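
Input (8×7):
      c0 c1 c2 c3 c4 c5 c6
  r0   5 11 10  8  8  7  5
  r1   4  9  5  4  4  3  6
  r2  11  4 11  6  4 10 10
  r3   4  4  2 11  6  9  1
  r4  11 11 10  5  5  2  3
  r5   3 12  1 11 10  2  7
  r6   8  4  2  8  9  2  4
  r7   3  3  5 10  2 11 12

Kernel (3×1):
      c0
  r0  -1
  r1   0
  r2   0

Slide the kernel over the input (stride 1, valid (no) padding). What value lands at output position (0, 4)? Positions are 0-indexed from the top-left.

The receptive field on the input at this output position is [8 / 4 / 4]. Elementwise product with the kernel and sum: 8·-1.

-8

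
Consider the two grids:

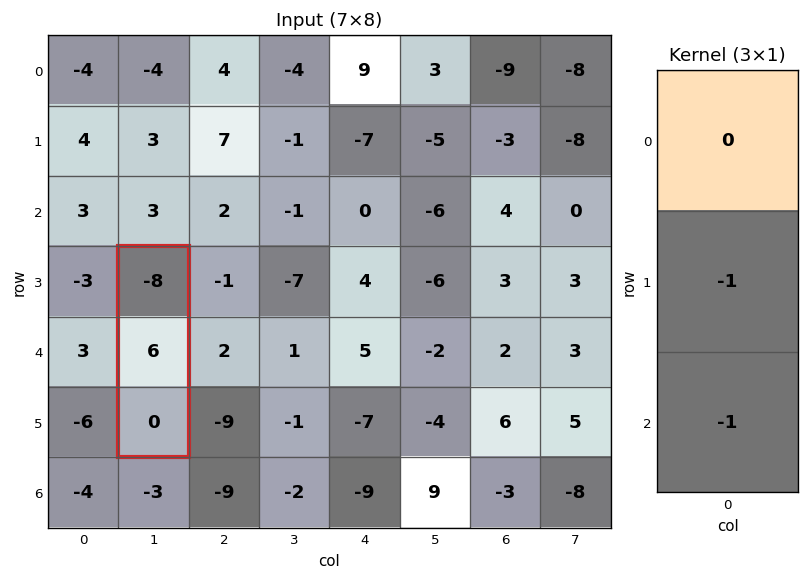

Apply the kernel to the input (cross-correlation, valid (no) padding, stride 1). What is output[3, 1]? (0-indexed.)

The receptive field on the input at this output position is [-8 / 6 / 0]. Elementwise product with the kernel and sum: 6·-1 + 0·-1.

-6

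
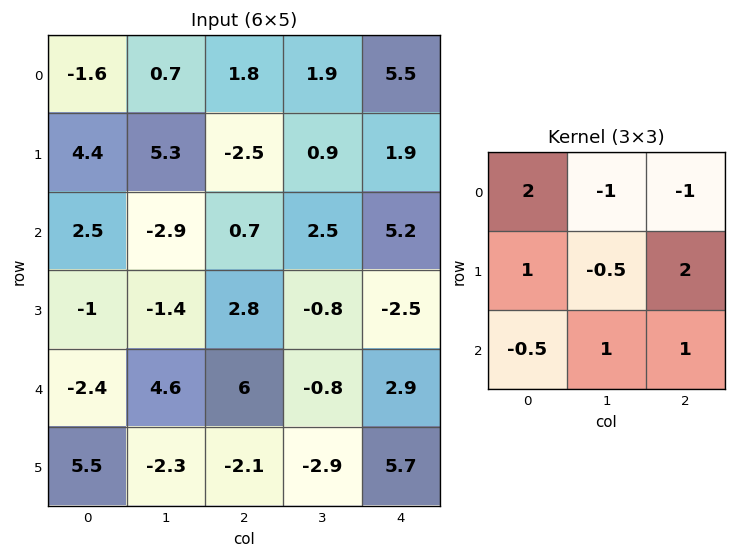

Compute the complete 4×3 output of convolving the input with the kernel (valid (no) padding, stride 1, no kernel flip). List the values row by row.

-12.4 10.7 4.4
13.25 16.65 -2.65
24.3 -10.5 -9
-3.25 -8.65 24.95

Output[0,0]: The receptive field on the input at this output position is [-1.6 0.7 1.8 / 4.4 5.3 -2.5 / 2.5 -2.9 0.7]. Elementwise product with the kernel and sum: -1.6·2 + 0.7·-1 + 1.8·-1 + 4.4·1 + 5.3·-0.5 + -2.5·2 + 2.5·-0.5 + -2.9·1 + 0.7·1.
Output[0,1]: The receptive field on the input at this output position is [0.7 1.8 1.9 / 5.3 -2.5 0.9 / -2.9 0.7 2.5]. Elementwise product with the kernel and sum: 0.7·2 + 1.8·-1 + 1.9·-1 + 5.3·1 + -2.5·-0.5 + 0.9·2 + -2.9·-0.5 + 0.7·1 + 2.5·1.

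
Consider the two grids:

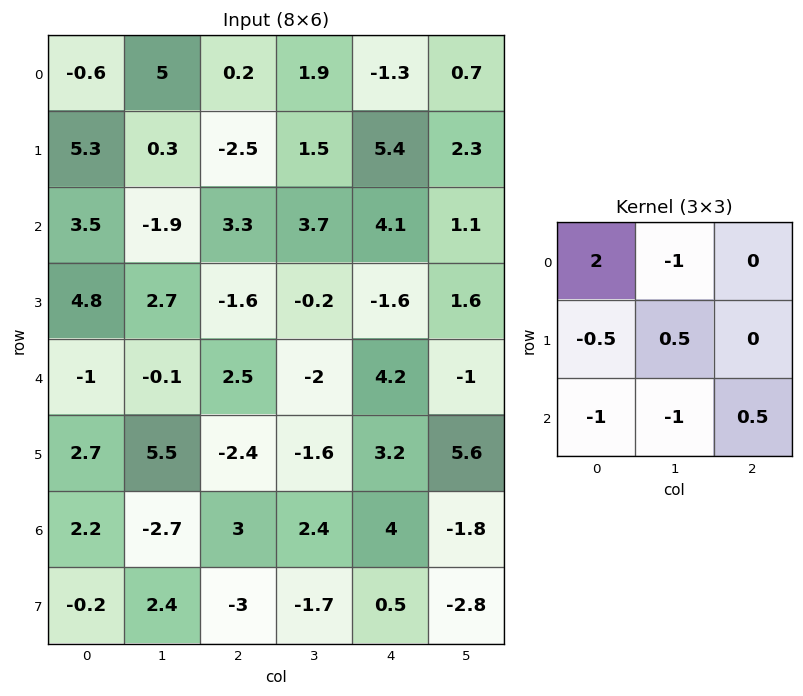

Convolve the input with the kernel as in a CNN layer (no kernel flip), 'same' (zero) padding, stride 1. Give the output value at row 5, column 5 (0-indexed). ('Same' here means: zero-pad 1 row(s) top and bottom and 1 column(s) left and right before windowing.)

8.4

The receptive field on the zero-padded input at this output position is [4.2 -1 0 / 3.2 5.6 0 / 4 -1.8 0]. Elementwise product with the kernel and sum: 4.2·2 + -1·-1 + 3.2·-0.5 + 5.6·0.5 + 4·-1 + -1.8·-1 + 0·0.5.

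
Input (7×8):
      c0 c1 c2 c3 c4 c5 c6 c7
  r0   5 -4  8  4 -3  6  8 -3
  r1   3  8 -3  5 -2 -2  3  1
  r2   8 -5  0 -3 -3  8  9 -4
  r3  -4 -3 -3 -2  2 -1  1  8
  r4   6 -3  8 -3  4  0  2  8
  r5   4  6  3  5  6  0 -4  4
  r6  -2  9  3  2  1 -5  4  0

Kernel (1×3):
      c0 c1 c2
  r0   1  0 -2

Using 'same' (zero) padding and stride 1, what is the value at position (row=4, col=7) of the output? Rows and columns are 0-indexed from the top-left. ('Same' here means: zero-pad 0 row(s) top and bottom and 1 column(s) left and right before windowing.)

The receptive field on the zero-padded input at this output position is [2 8 0]. Elementwise product with the kernel and sum: 2·1 + 0·-2.

2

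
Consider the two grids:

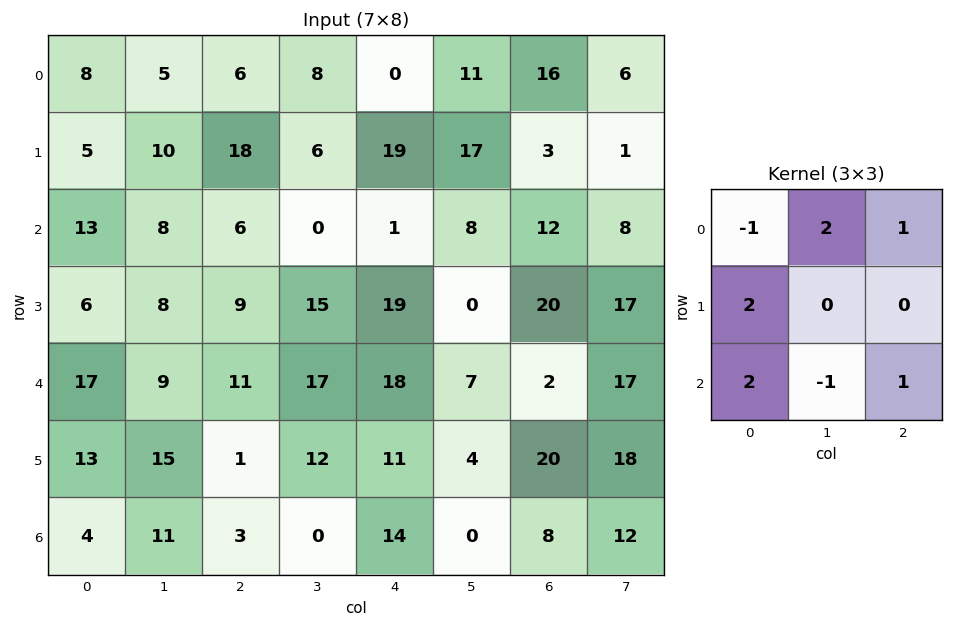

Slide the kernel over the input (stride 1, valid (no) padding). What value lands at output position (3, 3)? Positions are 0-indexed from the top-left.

The receptive field on the input at this output position is [15 19 0 / 17 18 7 / 12 11 4]. Elementwise product with the kernel and sum: 15·-1 + 19·2 + 0·1 + 17·2 + 12·2 + 11·-1 + 4·1.

74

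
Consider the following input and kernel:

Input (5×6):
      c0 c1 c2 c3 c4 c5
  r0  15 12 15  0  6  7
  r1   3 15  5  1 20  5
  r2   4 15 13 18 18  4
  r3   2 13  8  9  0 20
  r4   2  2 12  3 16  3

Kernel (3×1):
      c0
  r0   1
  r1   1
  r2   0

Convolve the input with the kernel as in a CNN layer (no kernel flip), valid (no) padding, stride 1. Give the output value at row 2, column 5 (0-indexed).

The receptive field on the input at this output position is [4 / 20 / 3]. Elementwise product with the kernel and sum: 4·1 + 20·1.

24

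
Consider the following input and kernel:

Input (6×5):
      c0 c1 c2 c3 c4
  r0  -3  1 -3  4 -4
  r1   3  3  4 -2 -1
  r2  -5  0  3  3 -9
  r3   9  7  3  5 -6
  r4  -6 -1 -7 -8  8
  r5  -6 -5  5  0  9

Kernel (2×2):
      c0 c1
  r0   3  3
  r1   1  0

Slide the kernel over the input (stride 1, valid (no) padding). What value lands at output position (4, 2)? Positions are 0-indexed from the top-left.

The receptive field on the input at this output position is [-7 -8 / 5 0]. Elementwise product with the kernel and sum: -7·3 + -8·3 + 5·1.

-40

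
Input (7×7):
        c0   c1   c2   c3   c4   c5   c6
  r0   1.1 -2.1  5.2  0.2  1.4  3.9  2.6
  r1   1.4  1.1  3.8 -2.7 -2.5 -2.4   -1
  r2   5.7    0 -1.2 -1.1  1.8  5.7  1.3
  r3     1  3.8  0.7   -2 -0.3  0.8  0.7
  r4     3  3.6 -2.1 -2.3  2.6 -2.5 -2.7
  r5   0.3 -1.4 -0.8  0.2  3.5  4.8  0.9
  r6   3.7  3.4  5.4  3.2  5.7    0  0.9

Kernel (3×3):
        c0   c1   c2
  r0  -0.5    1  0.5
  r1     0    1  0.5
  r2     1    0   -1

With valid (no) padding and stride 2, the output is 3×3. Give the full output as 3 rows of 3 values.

Output[0,0]: The receptive field on the input at this output position is [1.1 -2.1 5.2 / 1.4 1.1 3.8 / 5.7 0 -1.2]. Elementwise product with the kernel and sum: 1.1·-0.5 + -2.1·1 + 5.2·0.5 + 1.1·1 + 3.8·0.5 + 5.7·1 + -1.2·-1.

9.85 -8.65 2.1
5.8 -6.45 11.9
-2.45 1.7 4.9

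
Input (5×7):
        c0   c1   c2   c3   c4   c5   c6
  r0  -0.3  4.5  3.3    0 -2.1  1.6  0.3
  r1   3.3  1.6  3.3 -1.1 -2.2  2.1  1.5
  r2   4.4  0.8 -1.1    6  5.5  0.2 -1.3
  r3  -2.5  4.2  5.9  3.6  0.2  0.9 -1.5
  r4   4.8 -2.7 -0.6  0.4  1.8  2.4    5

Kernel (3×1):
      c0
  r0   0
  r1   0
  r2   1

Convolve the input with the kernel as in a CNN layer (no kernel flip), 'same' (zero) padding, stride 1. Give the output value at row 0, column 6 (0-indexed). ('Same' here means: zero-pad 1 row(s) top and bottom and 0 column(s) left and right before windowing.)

1.5

The receptive field on the zero-padded input at this output position is [0 / 0.3 / 1.5]. Elementwise product with the kernel and sum: 1.5·1.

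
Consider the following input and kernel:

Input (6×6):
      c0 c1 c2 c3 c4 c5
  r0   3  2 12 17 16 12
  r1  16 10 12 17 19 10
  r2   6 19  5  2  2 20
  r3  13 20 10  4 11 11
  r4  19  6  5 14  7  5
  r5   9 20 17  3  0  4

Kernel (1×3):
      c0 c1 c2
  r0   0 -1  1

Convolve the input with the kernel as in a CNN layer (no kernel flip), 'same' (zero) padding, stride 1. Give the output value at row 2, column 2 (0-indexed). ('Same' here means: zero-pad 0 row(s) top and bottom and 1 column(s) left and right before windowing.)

-3

The receptive field on the zero-padded input at this output position is [19 5 2]. Elementwise product with the kernel and sum: 5·-1 + 2·1.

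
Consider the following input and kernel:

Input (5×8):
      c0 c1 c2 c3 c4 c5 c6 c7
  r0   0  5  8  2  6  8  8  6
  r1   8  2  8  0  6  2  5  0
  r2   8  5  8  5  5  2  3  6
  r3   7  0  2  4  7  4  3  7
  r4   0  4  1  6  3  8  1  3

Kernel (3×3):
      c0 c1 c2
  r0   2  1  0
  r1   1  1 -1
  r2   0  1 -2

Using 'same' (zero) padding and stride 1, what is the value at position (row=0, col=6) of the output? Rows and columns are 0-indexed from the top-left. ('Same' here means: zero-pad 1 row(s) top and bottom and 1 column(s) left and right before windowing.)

The receptive field on the zero-padded input at this output position is [0 0 0 / 8 8 6 / 2 5 0]. Elementwise product with the kernel and sum: 0·2 + 0·1 + 8·1 + 8·1 + 6·-1 + 5·1 + 0·-2.

15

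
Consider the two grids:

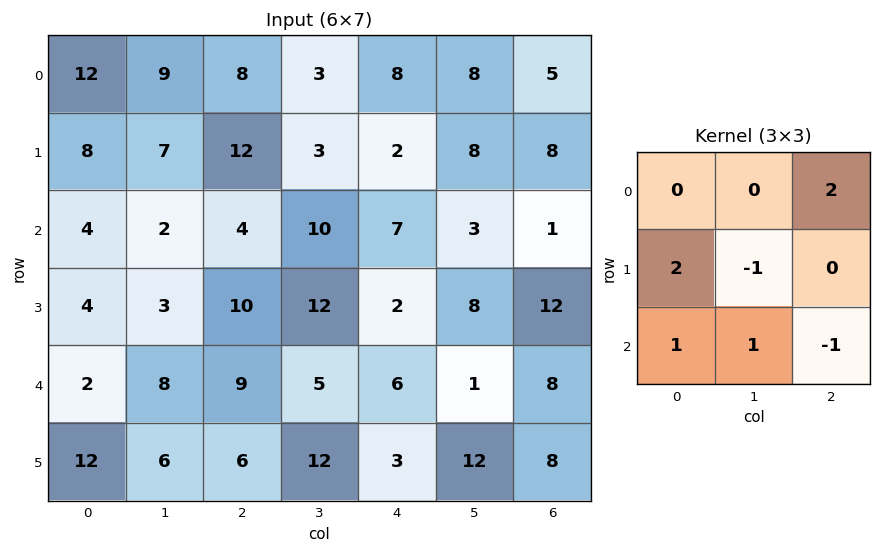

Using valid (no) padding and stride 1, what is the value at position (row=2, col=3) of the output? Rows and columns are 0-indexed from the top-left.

38

The receptive field on the input at this output position is [10 7 3 / 12 2 8 / 5 6 1]. Elementwise product with the kernel and sum: 3·2 + 12·2 + 2·-1 + 5·1 + 6·1 + 1·-1.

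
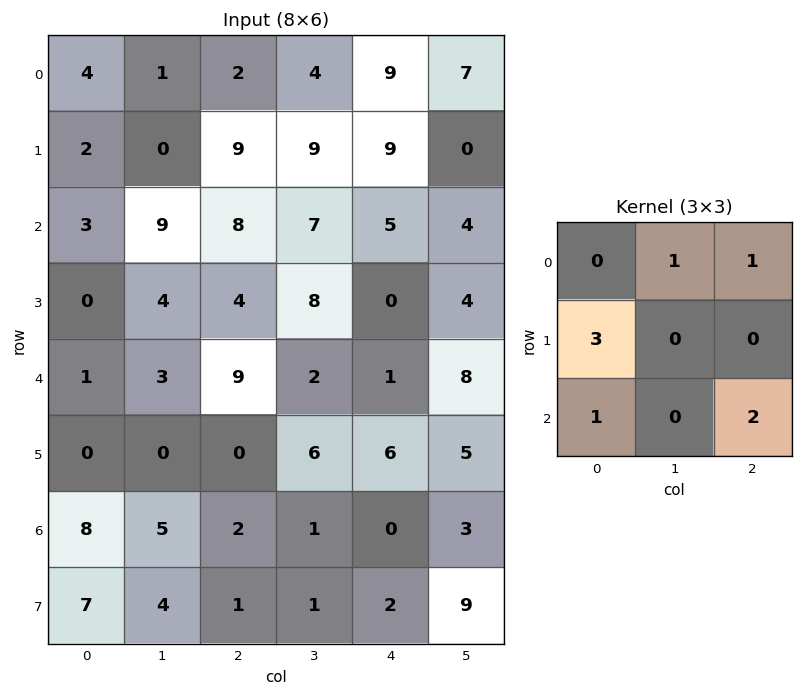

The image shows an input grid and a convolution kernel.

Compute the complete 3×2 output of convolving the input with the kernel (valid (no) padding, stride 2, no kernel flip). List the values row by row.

Output[0,0]: The receptive field on the input at this output position is [4 1 2 / 2 0 9 / 3 9 8]. Elementwise product with the kernel and sum: 1·1 + 2·1 + 2·3 + 3·1 + 8·2.

28 58
36 35
24 5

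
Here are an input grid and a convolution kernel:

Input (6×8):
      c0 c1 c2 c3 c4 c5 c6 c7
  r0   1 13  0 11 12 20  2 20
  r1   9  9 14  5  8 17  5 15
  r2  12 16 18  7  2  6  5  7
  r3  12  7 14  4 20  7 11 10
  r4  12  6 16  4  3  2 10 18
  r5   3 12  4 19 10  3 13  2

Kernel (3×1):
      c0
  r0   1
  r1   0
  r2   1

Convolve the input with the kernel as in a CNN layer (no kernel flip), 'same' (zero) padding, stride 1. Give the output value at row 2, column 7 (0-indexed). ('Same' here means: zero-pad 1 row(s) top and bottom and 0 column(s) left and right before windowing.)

25

The receptive field on the zero-padded input at this output position is [15 / 7 / 10]. Elementwise product with the kernel and sum: 15·1 + 10·1.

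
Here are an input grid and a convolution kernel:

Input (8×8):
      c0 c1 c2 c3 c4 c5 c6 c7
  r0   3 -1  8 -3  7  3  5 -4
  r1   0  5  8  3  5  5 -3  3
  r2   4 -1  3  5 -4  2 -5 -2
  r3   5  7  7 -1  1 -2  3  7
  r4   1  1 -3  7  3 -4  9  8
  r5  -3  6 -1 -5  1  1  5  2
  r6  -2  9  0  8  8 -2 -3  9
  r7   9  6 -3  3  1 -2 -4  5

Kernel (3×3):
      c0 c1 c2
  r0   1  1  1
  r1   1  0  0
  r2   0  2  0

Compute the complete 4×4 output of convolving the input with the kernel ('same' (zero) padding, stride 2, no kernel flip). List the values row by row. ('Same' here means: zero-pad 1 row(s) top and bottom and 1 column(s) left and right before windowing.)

0 15 7 -3
15 29 20 13
6 12 7 14
21 3 7 -2

Output[0,0]: The receptive field on the zero-padded input at this output position is [0 0 0 / 0 3 -1 / 0 0 5]. Elementwise product with the kernel and sum: 0·1 + 0·1 + 0·1 + 0·1 + 0·2.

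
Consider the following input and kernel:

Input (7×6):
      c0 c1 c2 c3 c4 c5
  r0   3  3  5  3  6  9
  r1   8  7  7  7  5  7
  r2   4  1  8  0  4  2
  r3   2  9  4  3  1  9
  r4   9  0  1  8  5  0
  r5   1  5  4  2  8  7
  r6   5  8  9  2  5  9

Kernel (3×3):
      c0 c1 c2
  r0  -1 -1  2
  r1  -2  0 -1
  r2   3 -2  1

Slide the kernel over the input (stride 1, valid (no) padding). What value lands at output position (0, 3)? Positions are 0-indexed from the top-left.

-18

The receptive field on the input at this output position is [3 6 9 / 7 5 7 / 0 4 2]. Elementwise product with the kernel and sum: 3·-1 + 6·-1 + 9·2 + 7·-2 + 7·-1 + 0·3 + 4·-2 + 2·1.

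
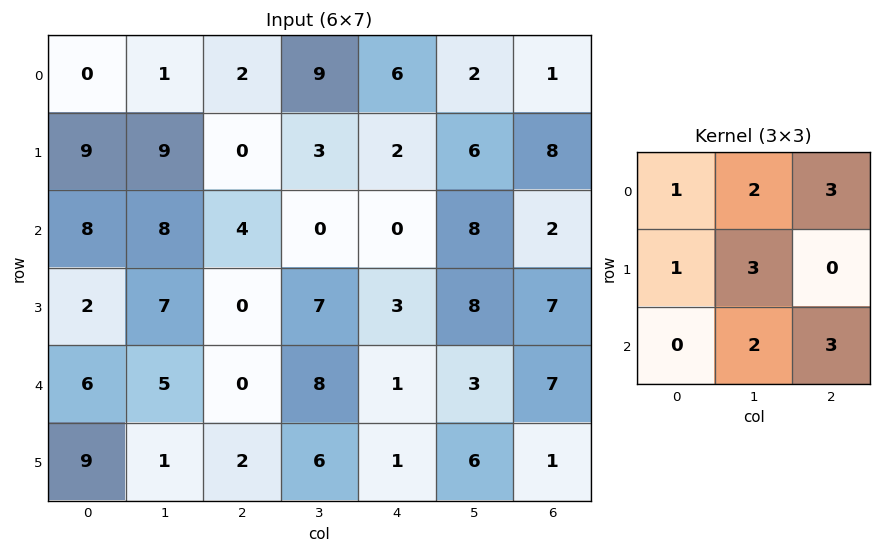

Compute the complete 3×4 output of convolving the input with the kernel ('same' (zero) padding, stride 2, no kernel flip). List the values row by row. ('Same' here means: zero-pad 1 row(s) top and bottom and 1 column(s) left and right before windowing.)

45 16 49 21
94 59 55 50
64 55 68 48

Output[0,0]: The receptive field on the zero-padded input at this output position is [0 0 0 / 0 0 1 / 0 9 9]. Elementwise product with the kernel and sum: 0·1 + 0·2 + 0·3 + 0·1 + 0·3 + 9·2 + 9·3.
Output[0,1]: The receptive field on the zero-padded input at this output position is [0 0 0 / 1 2 9 / 9 0 3]. Elementwise product with the kernel and sum: 0·1 + 0·2 + 0·3 + 1·1 + 2·3 + 0·2 + 3·3.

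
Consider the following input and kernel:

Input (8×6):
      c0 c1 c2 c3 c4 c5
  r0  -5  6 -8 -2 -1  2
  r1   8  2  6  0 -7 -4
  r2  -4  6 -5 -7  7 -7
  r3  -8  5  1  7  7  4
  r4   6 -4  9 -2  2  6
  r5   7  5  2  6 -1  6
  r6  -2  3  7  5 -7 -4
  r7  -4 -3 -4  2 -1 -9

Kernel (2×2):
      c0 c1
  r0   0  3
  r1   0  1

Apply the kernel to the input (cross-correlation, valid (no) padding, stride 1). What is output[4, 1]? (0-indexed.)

29

The receptive field on the input at this output position is [-4 9 / 5 2]. Elementwise product with the kernel and sum: 9·3 + 2·1.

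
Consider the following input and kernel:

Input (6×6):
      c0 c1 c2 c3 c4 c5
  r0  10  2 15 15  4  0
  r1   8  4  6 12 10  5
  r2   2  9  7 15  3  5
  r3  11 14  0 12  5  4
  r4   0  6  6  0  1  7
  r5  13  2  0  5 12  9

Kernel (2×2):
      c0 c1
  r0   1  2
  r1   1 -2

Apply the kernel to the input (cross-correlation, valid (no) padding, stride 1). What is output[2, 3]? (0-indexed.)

The receptive field on the input at this output position is [15 3 / 12 5]. Elementwise product with the kernel and sum: 15·1 + 3·2 + 12·1 + 5·-2.

23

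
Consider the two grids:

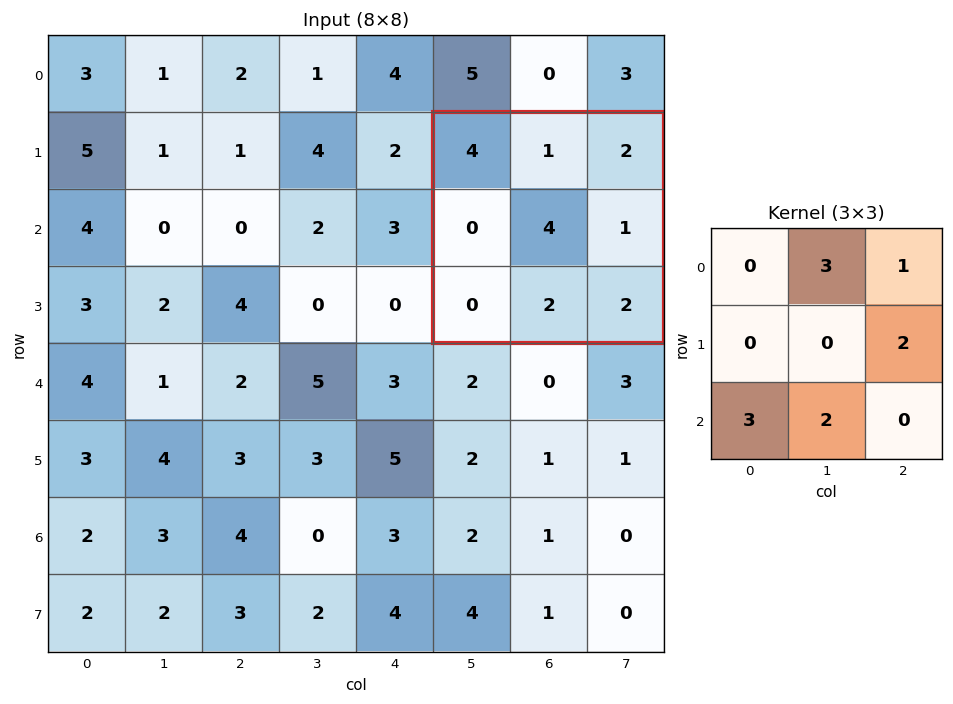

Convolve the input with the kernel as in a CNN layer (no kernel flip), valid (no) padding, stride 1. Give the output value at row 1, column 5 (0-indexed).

The receptive field on the input at this output position is [4 1 2 / 0 4 1 / 0 2 2]. Elementwise product with the kernel and sum: 1·3 + 2·1 + 1·2 + 0·3 + 2·2.

11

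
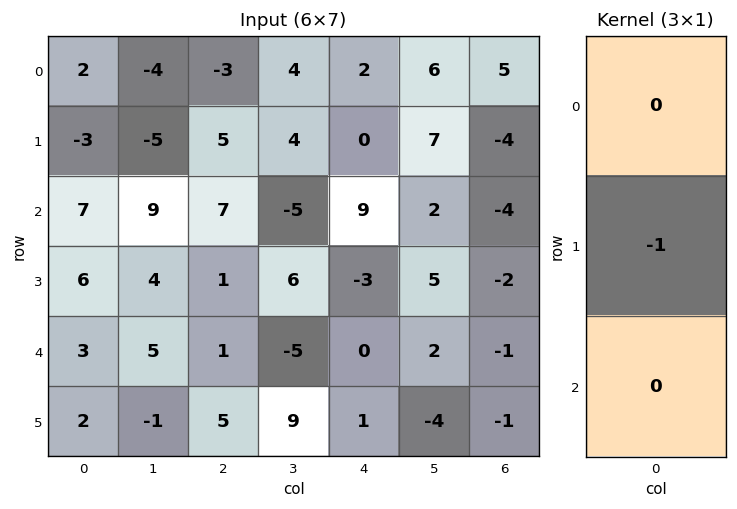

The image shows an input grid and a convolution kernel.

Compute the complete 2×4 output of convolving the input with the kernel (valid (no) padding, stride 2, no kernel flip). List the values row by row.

3 -5 0 4
-6 -1 3 2

Output[0,0]: The receptive field on the input at this output position is [2 / -3 / 7]. Elementwise product with the kernel and sum: -3·-1.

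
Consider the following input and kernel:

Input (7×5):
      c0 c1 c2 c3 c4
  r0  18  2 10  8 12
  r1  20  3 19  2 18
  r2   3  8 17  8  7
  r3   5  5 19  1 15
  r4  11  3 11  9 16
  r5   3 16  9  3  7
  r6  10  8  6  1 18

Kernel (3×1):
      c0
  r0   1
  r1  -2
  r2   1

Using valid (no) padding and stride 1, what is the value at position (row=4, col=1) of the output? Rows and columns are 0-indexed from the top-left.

The receptive field on the input at this output position is [3 / 16 / 8]. Elementwise product with the kernel and sum: 3·1 + 16·-2 + 8·1.

-21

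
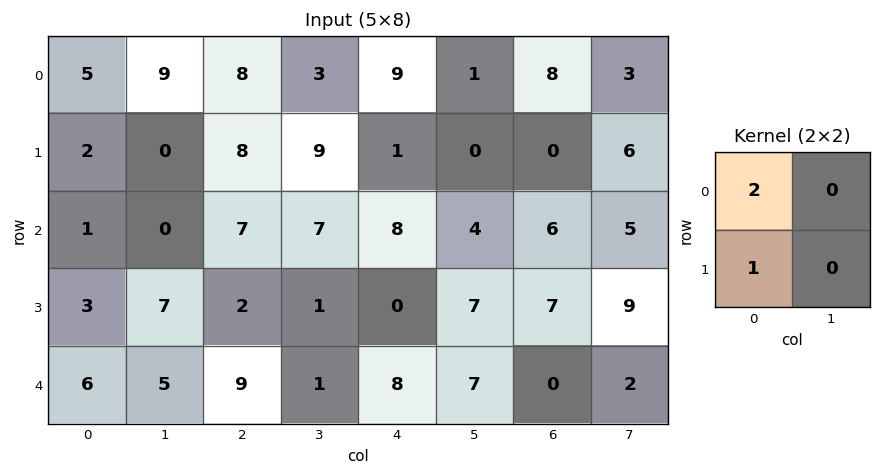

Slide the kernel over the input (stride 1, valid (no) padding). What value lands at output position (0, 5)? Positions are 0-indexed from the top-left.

The receptive field on the input at this output position is [1 8 / 0 0]. Elementwise product with the kernel and sum: 1·2 + 0·1.

2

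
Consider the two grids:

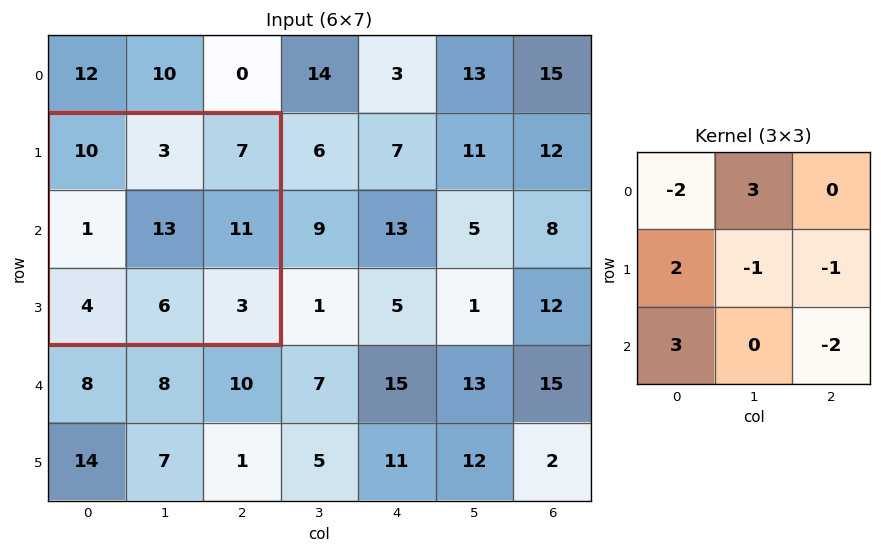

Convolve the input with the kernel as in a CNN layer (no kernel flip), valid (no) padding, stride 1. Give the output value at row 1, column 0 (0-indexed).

The receptive field on the input at this output position is [10 3 7 / 1 13 11 / 4 6 3]. Elementwise product with the kernel and sum: 10·-2 + 3·3 + 1·2 + 13·-1 + 11·-1 + 4·3 + 3·-2.

-27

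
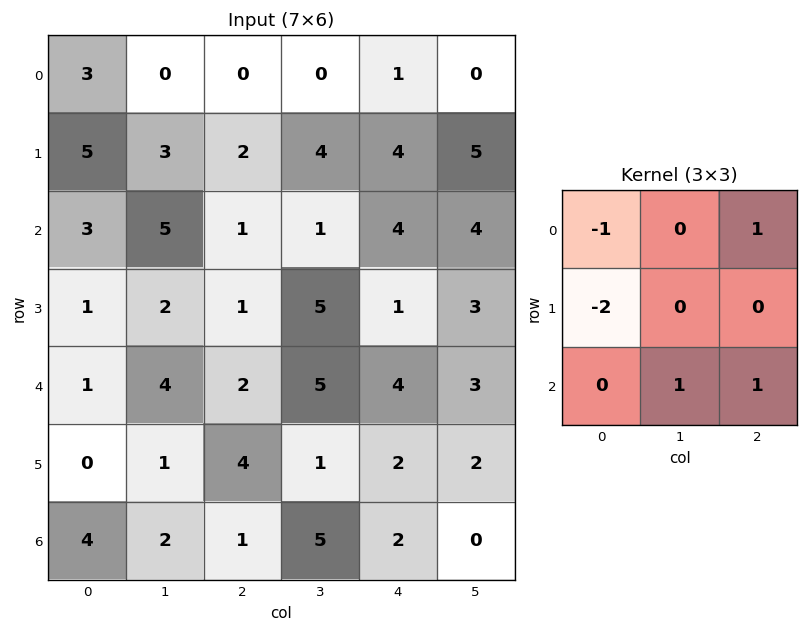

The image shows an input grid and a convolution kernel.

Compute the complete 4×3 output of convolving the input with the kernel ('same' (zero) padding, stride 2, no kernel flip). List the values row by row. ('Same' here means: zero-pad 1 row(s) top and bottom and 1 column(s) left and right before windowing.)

8 6 9
6 -3 3
3 0 -8
1 -4 -9

Output[0,0]: The receptive field on the zero-padded input at this output position is [0 0 0 / 0 3 0 / 0 5 3]. Elementwise product with the kernel and sum: 0·-1 + 0·1 + 0·-2 + 5·1 + 3·1.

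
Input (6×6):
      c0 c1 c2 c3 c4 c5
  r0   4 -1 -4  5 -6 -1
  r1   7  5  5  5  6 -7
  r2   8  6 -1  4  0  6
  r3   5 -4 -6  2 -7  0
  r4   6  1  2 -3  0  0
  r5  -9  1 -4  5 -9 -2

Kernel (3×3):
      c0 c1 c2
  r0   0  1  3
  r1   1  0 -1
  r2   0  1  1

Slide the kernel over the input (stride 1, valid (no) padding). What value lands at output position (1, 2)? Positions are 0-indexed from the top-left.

17

The receptive field on the input at this output position is [5 5 6 / -1 4 0 / -6 2 -7]. Elementwise product with the kernel and sum: 5·1 + 6·3 + -1·1 + 0·-1 + 2·1 + -7·1.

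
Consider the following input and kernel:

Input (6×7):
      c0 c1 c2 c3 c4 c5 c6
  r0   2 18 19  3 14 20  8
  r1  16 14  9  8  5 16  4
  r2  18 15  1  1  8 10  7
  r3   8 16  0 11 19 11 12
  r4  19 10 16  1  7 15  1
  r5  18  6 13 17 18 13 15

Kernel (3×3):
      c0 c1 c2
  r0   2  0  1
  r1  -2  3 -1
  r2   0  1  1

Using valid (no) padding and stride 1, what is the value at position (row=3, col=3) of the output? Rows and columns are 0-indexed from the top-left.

The receptive field on the input at this output position is [11 19 11 / 1 7 15 / 17 18 13]. Elementwise product with the kernel and sum: 11·2 + 11·1 + 1·-2 + 7·3 + 15·-1 + 18·1 + 13·1.

68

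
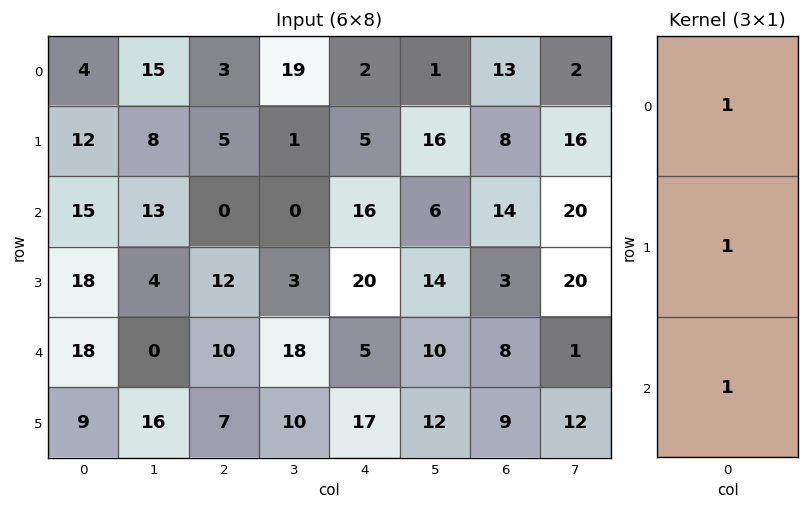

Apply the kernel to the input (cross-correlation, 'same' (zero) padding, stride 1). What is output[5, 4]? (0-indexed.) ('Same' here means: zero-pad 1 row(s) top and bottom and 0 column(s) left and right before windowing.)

The receptive field on the zero-padded input at this output position is [5 / 17 / 0]. Elementwise product with the kernel and sum: 5·1 + 17·1 + 0·1.

22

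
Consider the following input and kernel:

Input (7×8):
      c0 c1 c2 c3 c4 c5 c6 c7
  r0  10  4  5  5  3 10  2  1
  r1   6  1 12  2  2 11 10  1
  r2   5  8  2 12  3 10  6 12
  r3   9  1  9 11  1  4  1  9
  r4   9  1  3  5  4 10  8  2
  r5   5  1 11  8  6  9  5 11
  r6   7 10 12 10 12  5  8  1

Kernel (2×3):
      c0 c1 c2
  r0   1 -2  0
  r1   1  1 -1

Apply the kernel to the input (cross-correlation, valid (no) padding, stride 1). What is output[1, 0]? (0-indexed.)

The receptive field on the input at this output position is [6 1 12 / 5 8 2]. Elementwise product with the kernel and sum: 6·1 + 1·-2 + 5·1 + 8·1 + 2·-1.

15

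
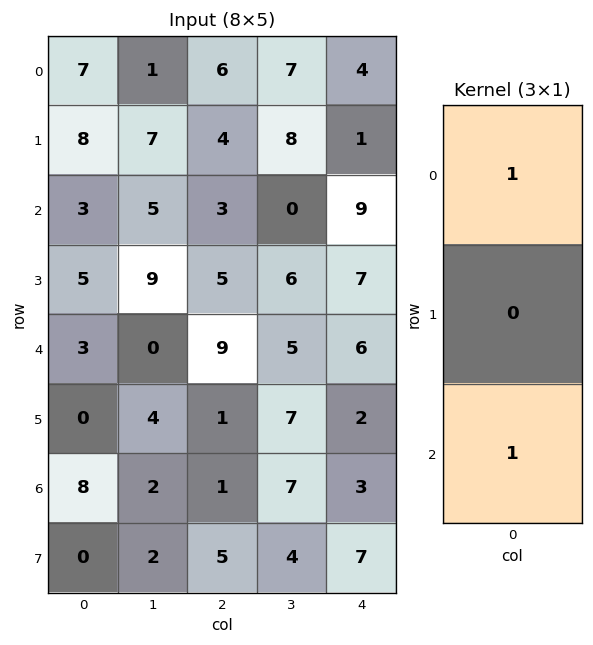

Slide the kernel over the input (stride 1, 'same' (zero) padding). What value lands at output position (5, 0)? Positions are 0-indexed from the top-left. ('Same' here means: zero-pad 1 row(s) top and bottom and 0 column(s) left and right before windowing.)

The receptive field on the zero-padded input at this output position is [3 / 0 / 8]. Elementwise product with the kernel and sum: 3·1 + 8·1.

11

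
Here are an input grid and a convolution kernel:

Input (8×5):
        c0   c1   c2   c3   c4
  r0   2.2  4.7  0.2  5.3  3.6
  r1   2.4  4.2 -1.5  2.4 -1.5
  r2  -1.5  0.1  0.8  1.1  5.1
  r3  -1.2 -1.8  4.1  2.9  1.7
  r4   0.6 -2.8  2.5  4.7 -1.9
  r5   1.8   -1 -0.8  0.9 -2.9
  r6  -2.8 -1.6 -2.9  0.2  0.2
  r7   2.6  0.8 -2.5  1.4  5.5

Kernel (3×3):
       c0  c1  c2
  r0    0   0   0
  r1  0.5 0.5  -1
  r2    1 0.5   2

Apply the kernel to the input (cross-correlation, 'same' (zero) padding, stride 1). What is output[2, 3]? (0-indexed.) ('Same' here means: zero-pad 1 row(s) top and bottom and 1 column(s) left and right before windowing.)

4.8

The receptive field on the zero-padded input at this output position is [-1.5 2.4 -1.5 / 0.8 1.1 5.1 / 4.1 2.9 1.7]. Elementwise product with the kernel and sum: 0.8·0.5 + 1.1·0.5 + 5.1·-1 + 4.1·1 + 2.9·0.5 + 1.7·2.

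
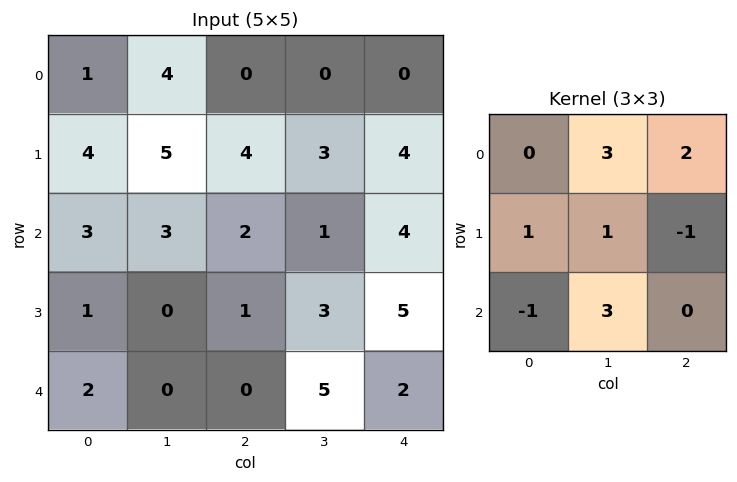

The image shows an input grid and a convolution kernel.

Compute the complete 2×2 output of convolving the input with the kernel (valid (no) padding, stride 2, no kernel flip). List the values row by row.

23 4
11 25

Output[0,0]: The receptive field on the input at this output position is [1 4 0 / 4 5 4 / 3 3 2]. Elementwise product with the kernel and sum: 4·3 + 0·2 + 4·1 + 5·1 + 4·-1 + 3·-1 + 3·3.
Output[0,1]: The receptive field on the input at this output position is [0 0 0 / 4 3 4 / 2 1 4]. Elementwise product with the kernel and sum: 0·3 + 0·2 + 4·1 + 3·1 + 4·-1 + 2·-1 + 1·3.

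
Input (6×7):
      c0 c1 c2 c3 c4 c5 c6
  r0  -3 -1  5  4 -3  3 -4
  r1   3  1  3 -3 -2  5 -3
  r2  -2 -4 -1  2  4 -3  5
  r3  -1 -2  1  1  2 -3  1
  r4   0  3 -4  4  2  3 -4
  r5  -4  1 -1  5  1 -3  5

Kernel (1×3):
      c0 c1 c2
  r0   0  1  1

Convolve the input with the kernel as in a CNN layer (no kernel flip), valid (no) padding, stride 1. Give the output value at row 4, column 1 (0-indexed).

The receptive field on the input at this output position is [3 -4 4]. Elementwise product with the kernel and sum: -4·1 + 4·1.

0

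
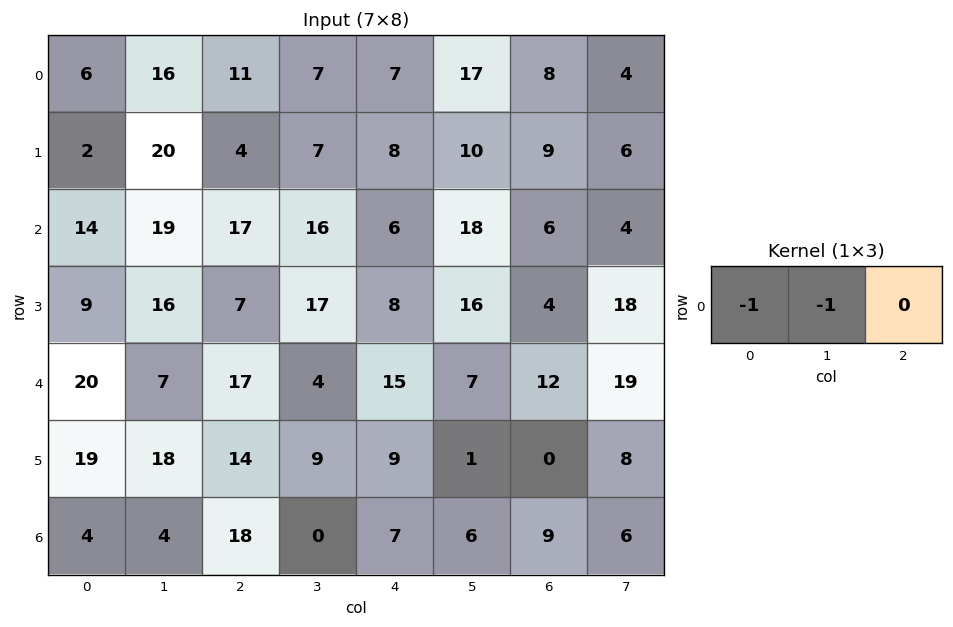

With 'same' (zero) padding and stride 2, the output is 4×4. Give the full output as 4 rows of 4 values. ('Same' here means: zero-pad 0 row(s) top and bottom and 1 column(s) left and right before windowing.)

Output[0,0]: The receptive field on the zero-padded input at this output position is [0 6 16]. Elementwise product with the kernel and sum: 0·-1 + 6·-1.

-6 -27 -14 -25
-14 -36 -22 -24
-20 -24 -19 -19
-4 -22 -7 -15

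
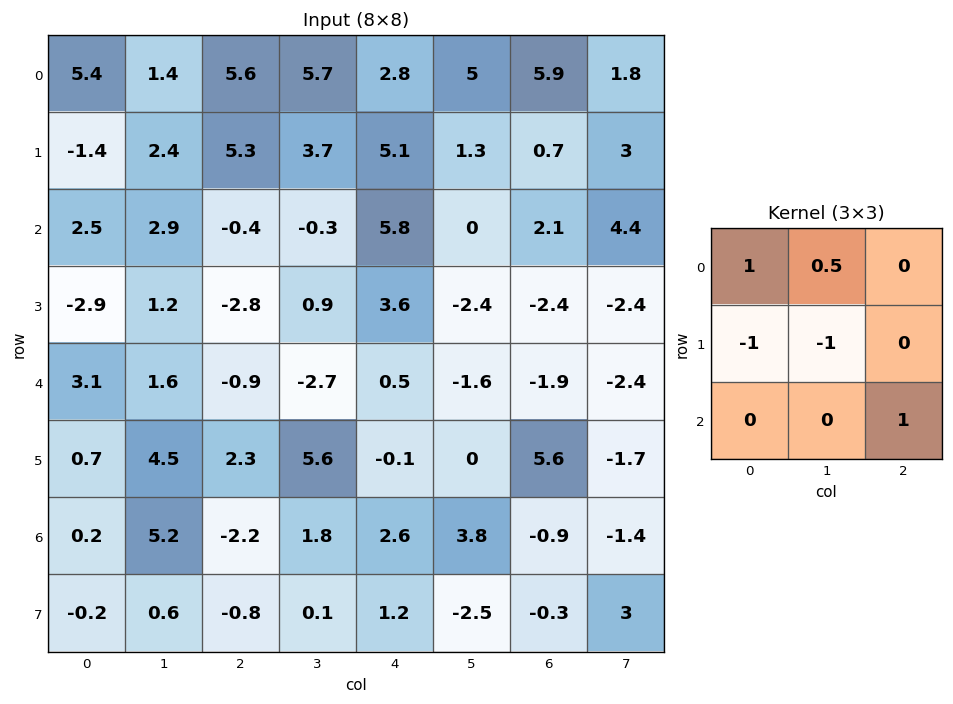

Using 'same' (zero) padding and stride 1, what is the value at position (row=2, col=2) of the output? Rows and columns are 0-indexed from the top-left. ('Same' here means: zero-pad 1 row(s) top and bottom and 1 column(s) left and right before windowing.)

The receptive field on the zero-padded input at this output position is [2.4 5.3 3.7 / 2.9 -0.4 -0.3 / 1.2 -2.8 0.9]. Elementwise product with the kernel and sum: 2.4·1 + 5.3·0.5 + 2.9·-1 + -0.4·-1 + 0.9·1.

3.45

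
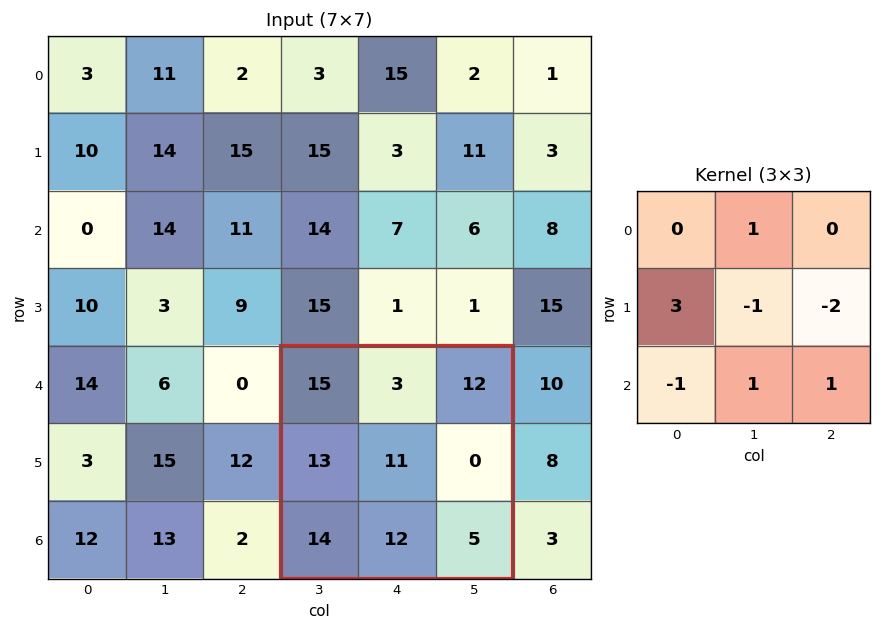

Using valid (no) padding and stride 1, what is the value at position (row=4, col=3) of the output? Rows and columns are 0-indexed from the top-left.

34

The receptive field on the input at this output position is [15 3 12 / 13 11 0 / 14 12 5]. Elementwise product with the kernel and sum: 3·1 + 13·3 + 11·-1 + 0·-2 + 14·-1 + 12·1 + 5·1.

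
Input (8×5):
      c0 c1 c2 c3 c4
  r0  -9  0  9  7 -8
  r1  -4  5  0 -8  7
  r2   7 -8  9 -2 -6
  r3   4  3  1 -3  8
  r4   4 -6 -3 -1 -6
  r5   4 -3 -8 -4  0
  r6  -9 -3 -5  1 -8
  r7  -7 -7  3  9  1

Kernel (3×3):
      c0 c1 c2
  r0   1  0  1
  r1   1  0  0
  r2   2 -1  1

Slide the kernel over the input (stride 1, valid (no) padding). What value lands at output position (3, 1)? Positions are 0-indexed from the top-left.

-8

The receptive field on the input at this output position is [3 1 -3 / -6 -3 -1 / -3 -8 -4]. Elementwise product with the kernel and sum: 3·1 + -3·1 + -6·1 + -3·2 + -8·-1 + -4·1.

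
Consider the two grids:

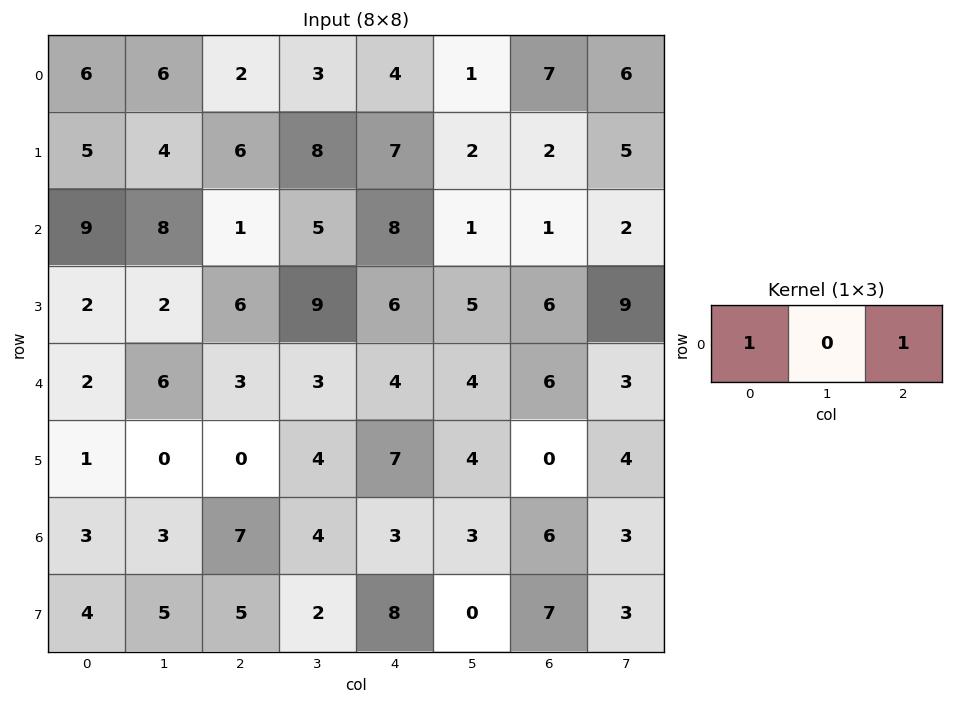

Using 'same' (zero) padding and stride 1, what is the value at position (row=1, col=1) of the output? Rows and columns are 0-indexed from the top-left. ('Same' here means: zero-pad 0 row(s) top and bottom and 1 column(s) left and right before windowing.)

11

The receptive field on the zero-padded input at this output position is [5 4 6]. Elementwise product with the kernel and sum: 5·1 + 6·1.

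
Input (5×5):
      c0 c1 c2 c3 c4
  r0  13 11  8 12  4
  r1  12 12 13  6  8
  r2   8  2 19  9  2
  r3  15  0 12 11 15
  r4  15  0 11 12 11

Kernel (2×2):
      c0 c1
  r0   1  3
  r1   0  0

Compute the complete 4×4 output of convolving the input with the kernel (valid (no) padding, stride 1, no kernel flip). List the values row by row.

46 35 44 24
48 51 31 30
14 59 46 15
15 36 45 56

Output[0,0]: The receptive field on the input at this output position is [13 11 / 12 12]. Elementwise product with the kernel and sum: 13·1 + 11·3.
Output[0,1]: The receptive field on the input at this output position is [11 8 / 12 13]. Elementwise product with the kernel and sum: 11·1 + 8·3.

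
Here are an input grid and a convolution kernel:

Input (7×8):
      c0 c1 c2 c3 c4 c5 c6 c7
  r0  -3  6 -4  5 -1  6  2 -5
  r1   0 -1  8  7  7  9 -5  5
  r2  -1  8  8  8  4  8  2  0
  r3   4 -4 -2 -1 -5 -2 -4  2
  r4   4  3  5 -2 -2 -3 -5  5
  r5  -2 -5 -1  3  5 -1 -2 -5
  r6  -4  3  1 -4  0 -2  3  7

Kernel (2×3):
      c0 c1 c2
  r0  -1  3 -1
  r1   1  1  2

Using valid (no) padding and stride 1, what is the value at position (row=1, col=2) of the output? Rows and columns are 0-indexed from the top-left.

The receptive field on the input at this output position is [8 7 7 / 8 8 4]. Elementwise product with the kernel and sum: 8·-1 + 7·3 + 7·-1 + 8·1 + 8·1 + 4·2.

30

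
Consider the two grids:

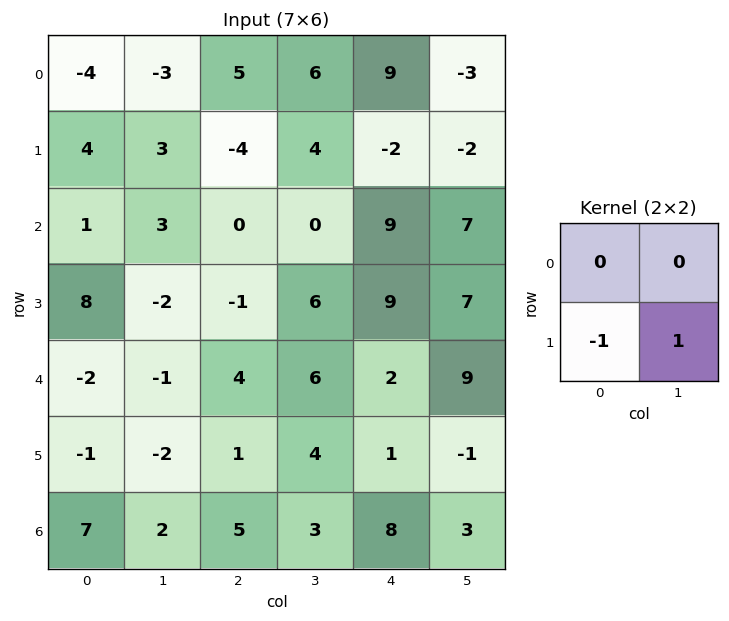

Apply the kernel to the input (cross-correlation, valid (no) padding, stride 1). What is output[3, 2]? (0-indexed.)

2

The receptive field on the input at this output position is [-1 6 / 4 6]. Elementwise product with the kernel and sum: 4·-1 + 6·1.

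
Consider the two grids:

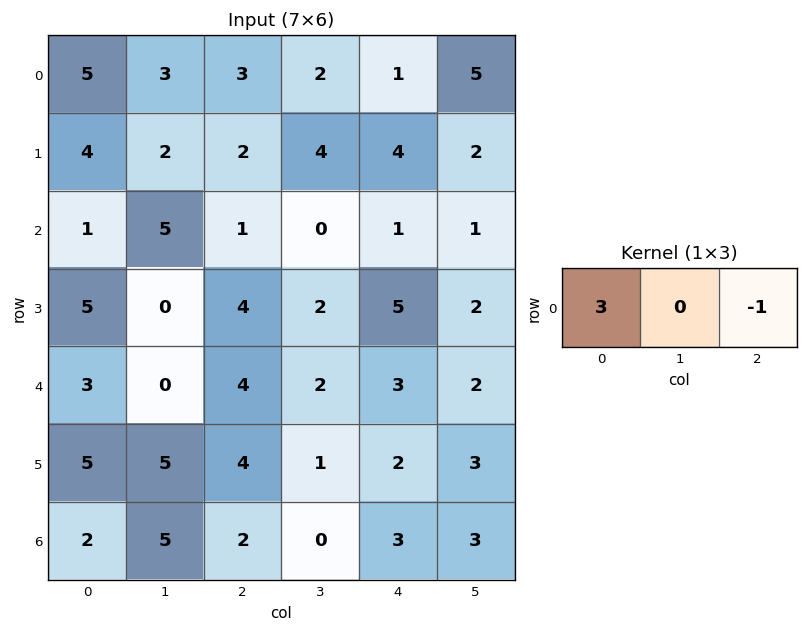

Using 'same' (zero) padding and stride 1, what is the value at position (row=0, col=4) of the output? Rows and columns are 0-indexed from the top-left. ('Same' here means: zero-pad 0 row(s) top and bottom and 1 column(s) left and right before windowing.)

1

The receptive field on the zero-padded input at this output position is [2 1 5]. Elementwise product with the kernel and sum: 2·3 + 5·-1.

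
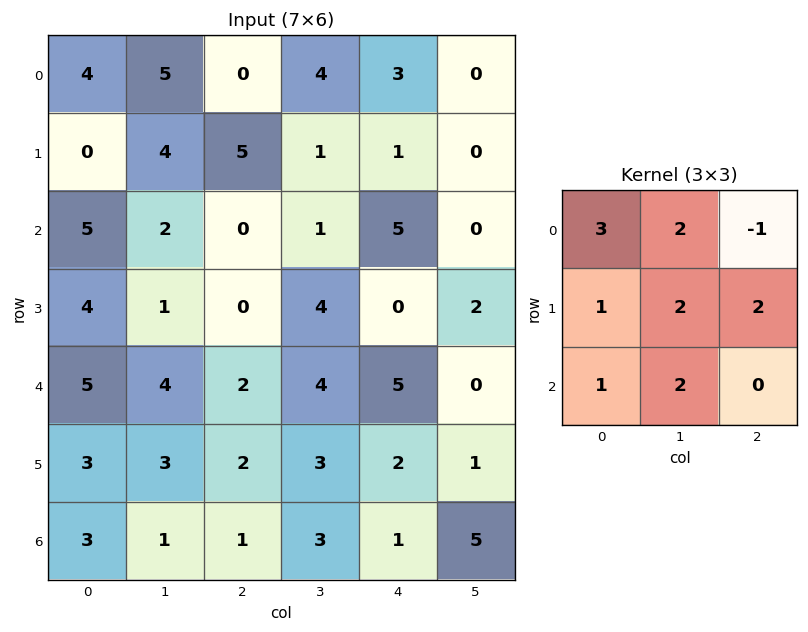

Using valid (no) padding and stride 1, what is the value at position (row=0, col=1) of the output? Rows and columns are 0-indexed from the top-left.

29

The receptive field on the input at this output position is [5 0 4 / 4 5 1 / 2 0 1]. Elementwise product with the kernel and sum: 5·3 + 0·2 + 4·-1 + 4·1 + 5·2 + 1·2 + 2·1 + 0·2.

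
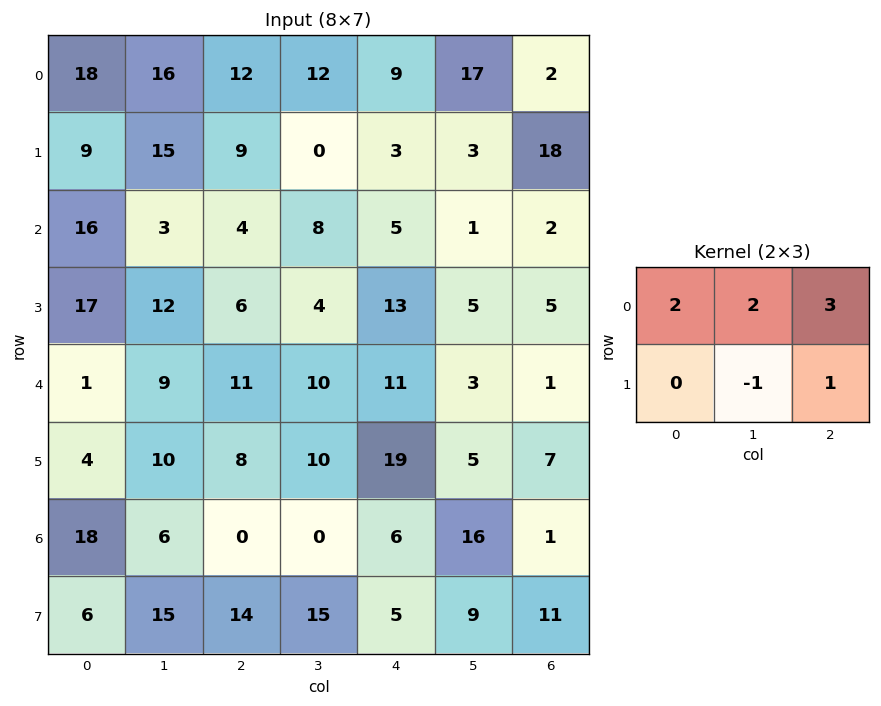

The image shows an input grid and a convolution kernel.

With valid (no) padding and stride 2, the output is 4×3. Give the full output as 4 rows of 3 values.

98 78 73
44 48 18
51 84 33
47 8 49

Output[0,0]: The receptive field on the input at this output position is [18 16 12 / 9 15 9]. Elementwise product with the kernel and sum: 18·2 + 16·2 + 12·3 + 15·-1 + 9·1.
Output[0,1]: The receptive field on the input at this output position is [12 12 9 / 9 0 3]. Elementwise product with the kernel and sum: 12·2 + 12·2 + 9·3 + 0·-1 + 3·1.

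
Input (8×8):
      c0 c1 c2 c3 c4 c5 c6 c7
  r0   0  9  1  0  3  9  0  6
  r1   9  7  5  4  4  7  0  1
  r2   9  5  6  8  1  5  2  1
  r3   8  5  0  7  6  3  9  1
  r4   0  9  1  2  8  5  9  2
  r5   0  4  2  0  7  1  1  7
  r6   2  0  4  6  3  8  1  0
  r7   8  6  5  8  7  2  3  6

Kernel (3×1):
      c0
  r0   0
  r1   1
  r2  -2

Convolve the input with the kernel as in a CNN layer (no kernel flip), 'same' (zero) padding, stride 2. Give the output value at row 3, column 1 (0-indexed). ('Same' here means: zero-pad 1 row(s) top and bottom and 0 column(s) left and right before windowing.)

-6

The receptive field on the zero-padded input at this output position is [2 / 4 / 5]. Elementwise product with the kernel and sum: 4·1 + 5·-2.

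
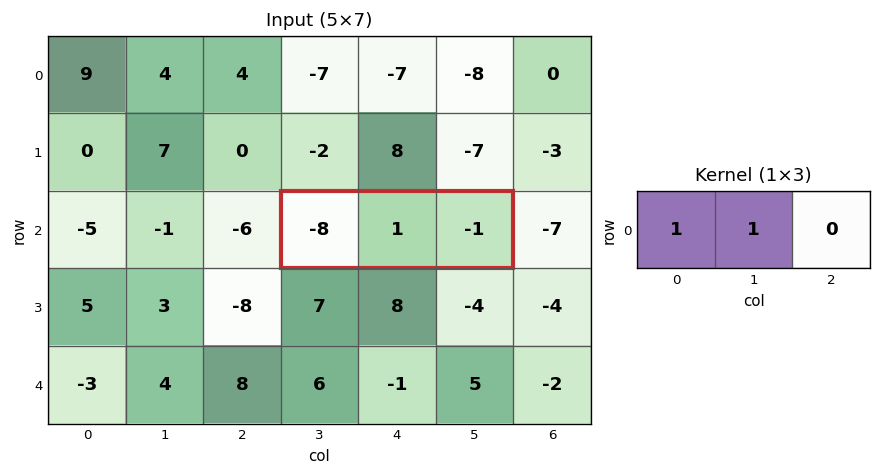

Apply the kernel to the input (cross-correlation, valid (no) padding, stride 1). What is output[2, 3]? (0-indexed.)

The receptive field on the input at this output position is [-8 1 -1]. Elementwise product with the kernel and sum: -8·1 + 1·1.

-7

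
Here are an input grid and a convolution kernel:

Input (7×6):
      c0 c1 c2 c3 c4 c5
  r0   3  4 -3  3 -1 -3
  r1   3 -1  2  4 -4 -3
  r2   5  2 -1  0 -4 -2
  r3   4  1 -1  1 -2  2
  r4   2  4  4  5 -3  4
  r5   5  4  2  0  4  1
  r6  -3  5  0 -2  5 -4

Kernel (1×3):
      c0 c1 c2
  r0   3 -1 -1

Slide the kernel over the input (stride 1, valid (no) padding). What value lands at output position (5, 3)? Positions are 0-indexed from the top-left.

-5

The receptive field on the input at this output position is [0 4 1]. Elementwise product with the kernel and sum: 0·3 + 4·-1 + 1·-1.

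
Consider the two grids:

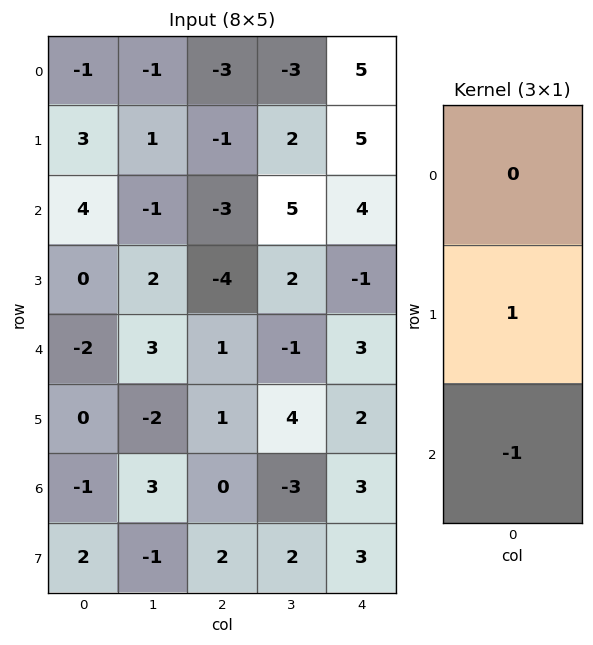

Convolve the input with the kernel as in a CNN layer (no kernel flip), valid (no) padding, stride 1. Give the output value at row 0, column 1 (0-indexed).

The receptive field on the input at this output position is [-1 / 1 / -1]. Elementwise product with the kernel and sum: 1·1 + -1·-1.

2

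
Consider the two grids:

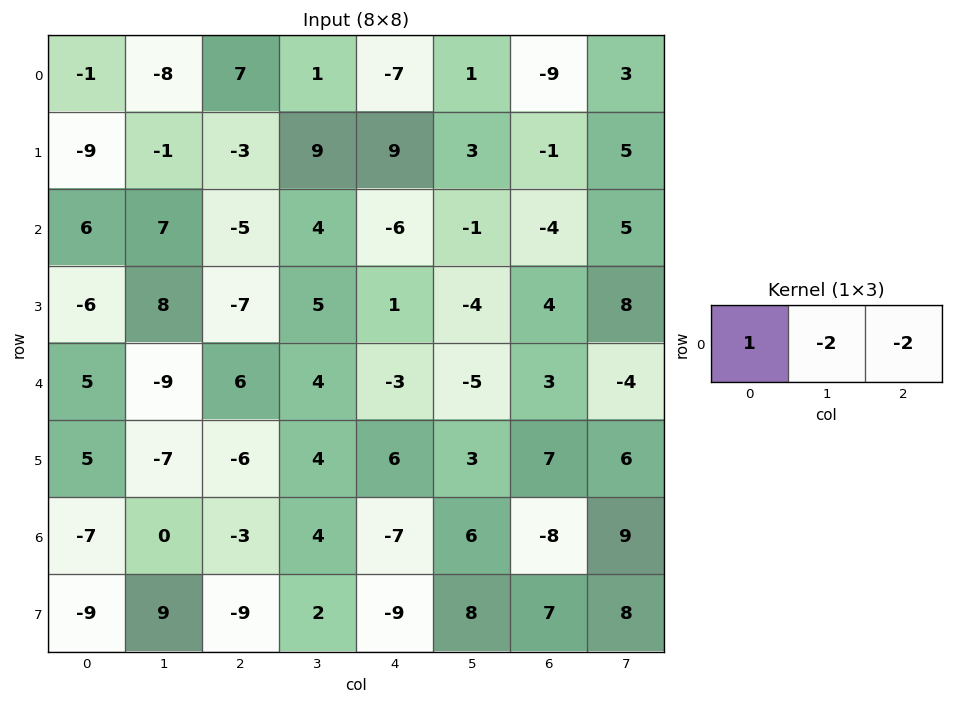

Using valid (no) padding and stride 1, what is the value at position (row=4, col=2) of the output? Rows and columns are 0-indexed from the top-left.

4

The receptive field on the input at this output position is [6 4 -3]. Elementwise product with the kernel and sum: 6·1 + 4·-2 + -3·-2.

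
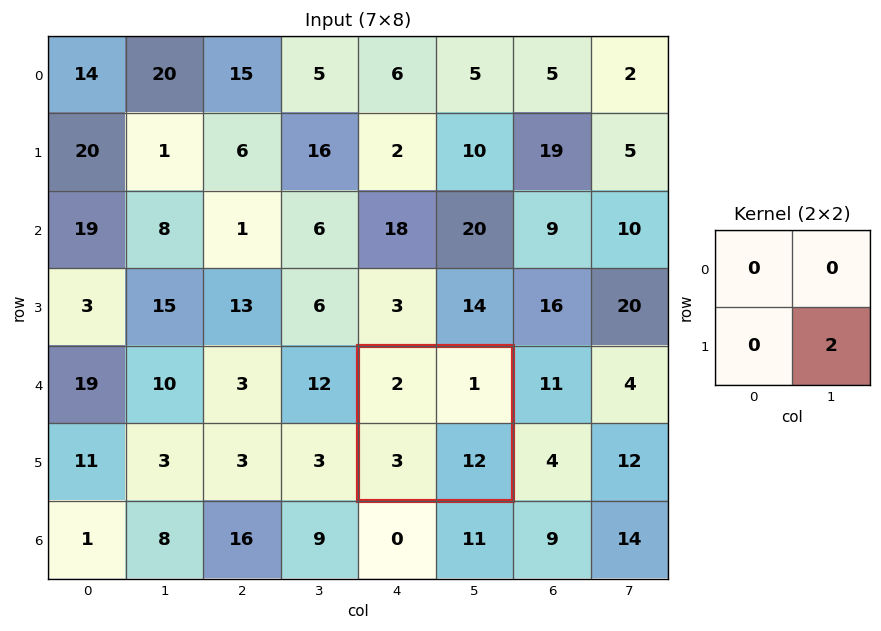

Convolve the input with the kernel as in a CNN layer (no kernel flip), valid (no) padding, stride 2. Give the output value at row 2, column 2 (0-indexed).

24

The receptive field on the input at this output position is [2 1 / 3 12]. Elementwise product with the kernel and sum: 12·2.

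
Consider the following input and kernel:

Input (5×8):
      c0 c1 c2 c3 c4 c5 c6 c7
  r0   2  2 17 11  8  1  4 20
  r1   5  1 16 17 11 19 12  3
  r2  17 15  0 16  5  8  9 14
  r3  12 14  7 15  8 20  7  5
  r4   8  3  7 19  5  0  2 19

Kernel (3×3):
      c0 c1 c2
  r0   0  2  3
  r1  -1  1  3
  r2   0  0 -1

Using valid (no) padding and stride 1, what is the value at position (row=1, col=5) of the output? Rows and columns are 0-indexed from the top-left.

The receptive field on the input at this output position is [19 12 3 / 8 9 14 / 20 7 5]. Elementwise product with the kernel and sum: 12·2 + 3·3 + 8·-1 + 9·1 + 14·3 + 5·-1.

71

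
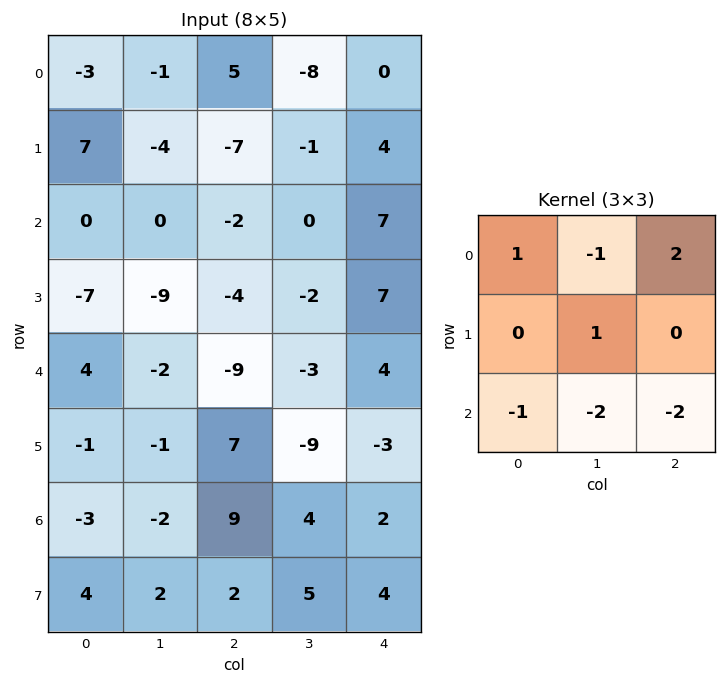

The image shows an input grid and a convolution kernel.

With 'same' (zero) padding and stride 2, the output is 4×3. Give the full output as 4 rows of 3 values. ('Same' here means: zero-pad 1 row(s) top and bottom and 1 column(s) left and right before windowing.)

-9 25 -7
17 20 -10
-3 -13 10
-16 -33 -17

Output[0,0]: The receptive field on the zero-padded input at this output position is [0 0 0 / 0 -3 -1 / 0 7 -4]. Elementwise product with the kernel and sum: 0·1 + 0·-1 + 0·2 + -3·1 + 0·-1 + 7·-2 + -4·-2.
Output[0,1]: The receptive field on the zero-padded input at this output position is [0 0 0 / -1 5 -8 / -4 -7 -1]. Elementwise product with the kernel and sum: 0·1 + 0·-1 + 0·2 + 5·1 + -4·-1 + -7·-2 + -1·-2.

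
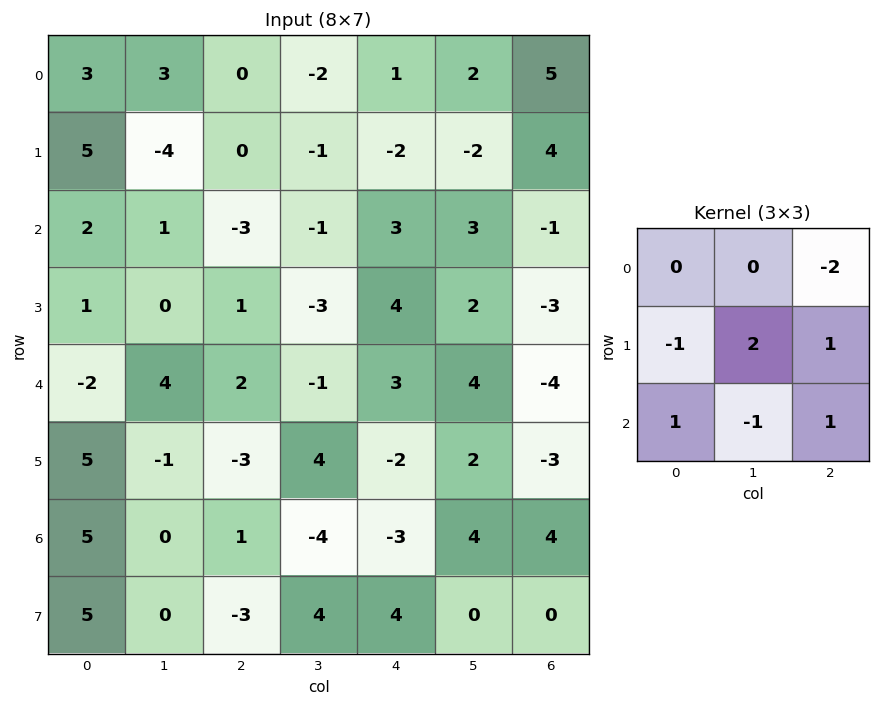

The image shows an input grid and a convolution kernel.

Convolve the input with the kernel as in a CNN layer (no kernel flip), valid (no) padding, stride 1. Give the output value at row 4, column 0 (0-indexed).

-8

The receptive field on the input at this output position is [-2 4 2 / 5 -1 -3 / 5 0 1]. Elementwise product with the kernel and sum: 2·-2 + 5·-1 + -1·2 + -3·1 + 5·1 + 0·-1 + 1·1.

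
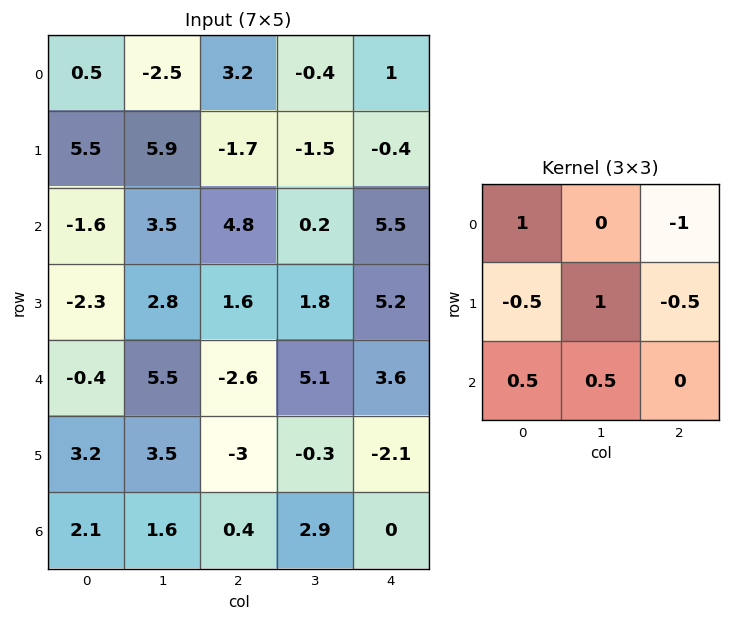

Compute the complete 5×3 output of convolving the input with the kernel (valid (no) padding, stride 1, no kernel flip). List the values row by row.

2.25 -1.85 4.25
9.35 12.55 -4.55
-0.7 4.05 -1.05
6.45 -6.65 -0.65
7.45 -3.2 -2.3

Output[0,0]: The receptive field on the input at this output position is [0.5 -2.5 3.2 / 5.5 5.9 -1.7 / -1.6 3.5 4.8]. Elementwise product with the kernel and sum: 0.5·1 + 3.2·-1 + 5.5·-0.5 + 5.9·1 + -1.7·-0.5 + -1.6·0.5 + 3.5·0.5.
Output[0,1]: The receptive field on the input at this output position is [-2.5 3.2 -0.4 / 5.9 -1.7 -1.5 / 3.5 4.8 0.2]. Elementwise product with the kernel and sum: -2.5·1 + -0.4·-1 + 5.9·-0.5 + -1.7·1 + -1.5·-0.5 + 3.5·0.5 + 4.8·0.5.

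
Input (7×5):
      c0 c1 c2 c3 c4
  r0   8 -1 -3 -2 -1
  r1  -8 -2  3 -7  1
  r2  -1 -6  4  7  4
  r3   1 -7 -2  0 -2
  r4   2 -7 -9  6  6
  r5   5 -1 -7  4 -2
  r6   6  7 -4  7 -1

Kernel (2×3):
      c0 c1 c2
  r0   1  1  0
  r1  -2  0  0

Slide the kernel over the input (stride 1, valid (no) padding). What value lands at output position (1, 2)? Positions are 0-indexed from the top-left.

-12

The receptive field on the input at this output position is [3 -7 1 / 4 7 4]. Elementwise product with the kernel and sum: 3·1 + -7·1 + 4·-2.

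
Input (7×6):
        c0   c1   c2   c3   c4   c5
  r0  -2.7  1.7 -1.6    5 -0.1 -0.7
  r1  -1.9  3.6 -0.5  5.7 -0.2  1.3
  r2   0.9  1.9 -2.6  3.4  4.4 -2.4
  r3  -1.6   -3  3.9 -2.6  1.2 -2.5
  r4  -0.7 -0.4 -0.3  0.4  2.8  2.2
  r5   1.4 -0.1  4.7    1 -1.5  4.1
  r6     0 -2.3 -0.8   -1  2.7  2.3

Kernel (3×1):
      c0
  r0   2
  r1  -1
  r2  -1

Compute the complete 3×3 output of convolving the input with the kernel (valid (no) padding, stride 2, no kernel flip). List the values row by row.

Output[0,0]: The receptive field on the input at this output position is [-2.7 / -1.9 / 0.9]. Elementwise product with the kernel and sum: -2.7·2 + -1.9·-1 + 0.9·-1.
Output[0,1]: The receptive field on the input at this output position is [-1.6 / -0.5 / -2.6]. Elementwise product with the kernel and sum: -1.6·2 + -0.5·-1 + -2.6·-1.

-4.4 -0.1 -4.4
4.1 -8.8 4.8
-2.8 -4.5 4.4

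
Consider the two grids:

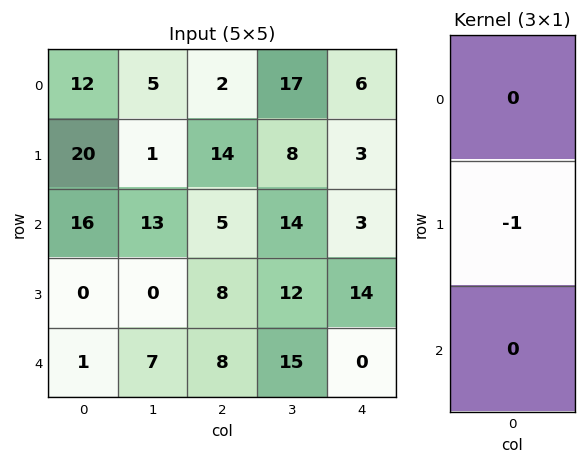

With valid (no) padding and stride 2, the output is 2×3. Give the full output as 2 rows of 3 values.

-20 -14 -3
0 -8 -14

Output[0,0]: The receptive field on the input at this output position is [12 / 20 / 16]. Elementwise product with the kernel and sum: 20·-1.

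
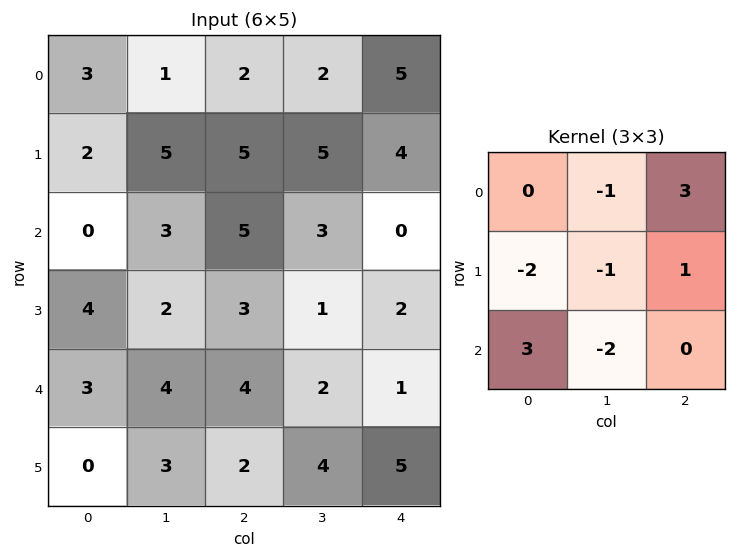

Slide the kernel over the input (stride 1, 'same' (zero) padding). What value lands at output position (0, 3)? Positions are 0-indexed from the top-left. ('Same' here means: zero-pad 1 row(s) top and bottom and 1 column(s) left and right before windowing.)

4

The receptive field on the zero-padded input at this output position is [0 0 0 / 2 2 5 / 5 5 4]. Elementwise product with the kernel and sum: 0·-1 + 0·3 + 2·-2 + 2·-1 + 5·1 + 5·3 + 5·-2.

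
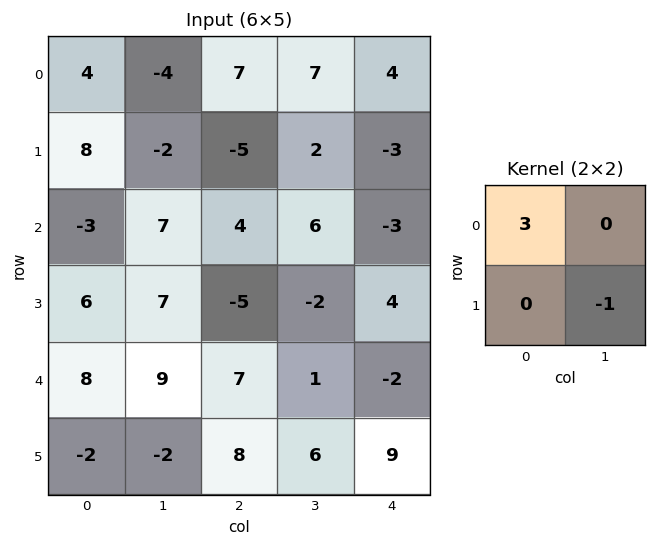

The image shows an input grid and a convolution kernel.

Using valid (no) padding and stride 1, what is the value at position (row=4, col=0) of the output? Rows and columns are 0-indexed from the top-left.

26

The receptive field on the input at this output position is [8 9 / -2 -2]. Elementwise product with the kernel and sum: 8·3 + -2·-1.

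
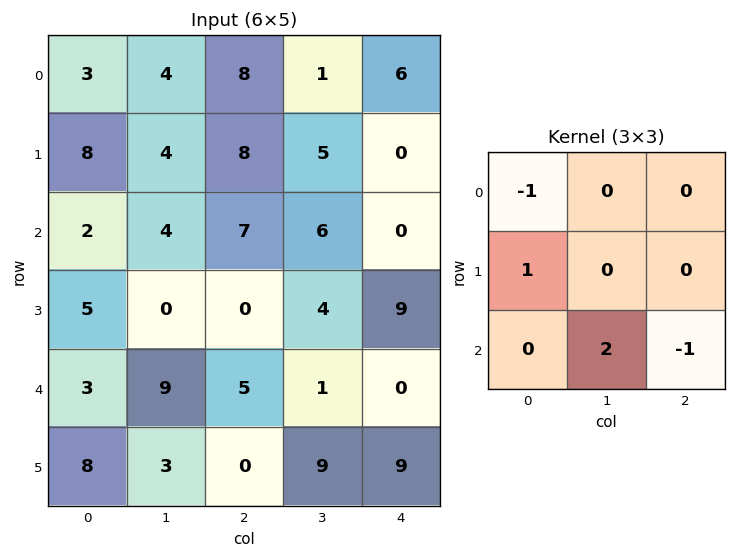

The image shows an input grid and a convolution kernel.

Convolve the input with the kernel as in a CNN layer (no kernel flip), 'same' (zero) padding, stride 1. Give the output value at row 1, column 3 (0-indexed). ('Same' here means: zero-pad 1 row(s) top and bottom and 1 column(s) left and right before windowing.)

The receptive field on the zero-padded input at this output position is [8 1 6 / 8 5 0 / 7 6 0]. Elementwise product with the kernel and sum: 8·-1 + 8·1 + 6·2 + 0·-1.

12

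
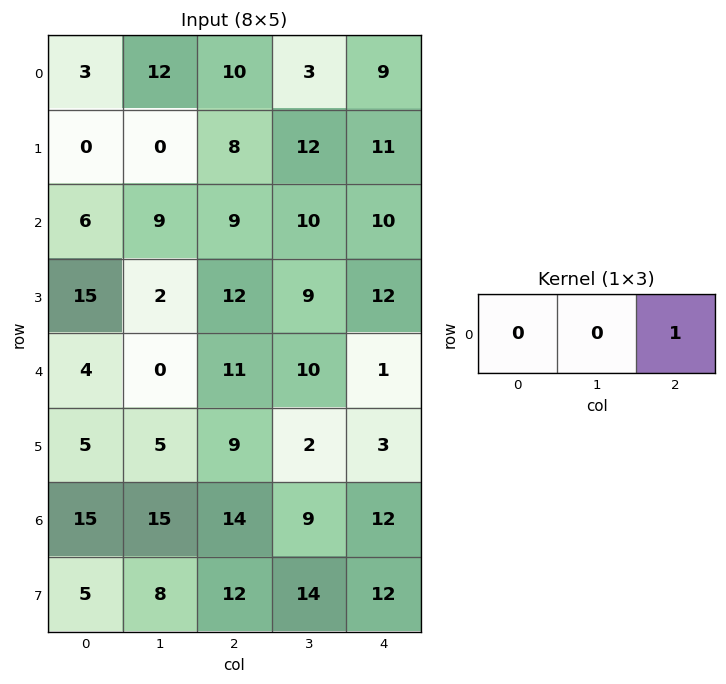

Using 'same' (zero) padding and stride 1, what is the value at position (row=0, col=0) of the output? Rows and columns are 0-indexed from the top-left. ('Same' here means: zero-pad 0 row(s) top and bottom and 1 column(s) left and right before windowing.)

The receptive field on the zero-padded input at this output position is [0 3 12]. Elementwise product with the kernel and sum: 12·1.

12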